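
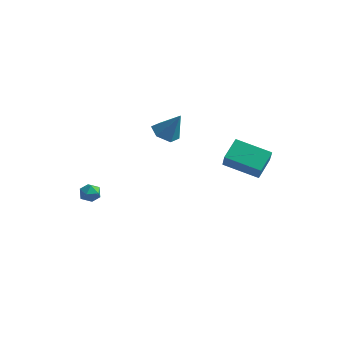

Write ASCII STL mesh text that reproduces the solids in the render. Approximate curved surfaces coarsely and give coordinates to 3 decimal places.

solid 
facet normal -0.949 -0.134 0.285
outer loop
vertex 2.625 1.546 2.886
vertex 2.659 2.793 3.585
vertex 2.238 2.126 1.872
endloop
endfacet
facet normal -0.024 -0.872 -0.489
outer loop
vertex 4.221 2.407 1.275
vertex 2.625 1.546 2.886
vertex 2.238 2.126 1.872
endloop
endfacet
facet normal -0.949 -0.135 0.286
outer loop
vertex 2.238 2.126 1.872
vertex 2.659 2.793 3.585
vertex 2.272 3.372 2.572
endloop
endfacet
facet normal -0.315 0.471 -0.824
outer loop
vertex 2.272 3.372 2.572
vertex 4.221 2.407 1.275
vertex 2.238 2.126 1.872
endloop
endfacet
facet normal 0.315 -0.471 0.824
outer loop
vertex 2.625 1.546 2.886
vertex 4.642 3.074 2.988
vertex 2.659 2.793 3.585
endloop
endfacet
facet normal -0.024 -0.872 -0.489
outer loop
vertex 4.608 1.828 2.288
vertex 2.625 1.546 2.886
vertex 4.221 2.407 1.275
endloop
endfacet
facet normal 0.315 -0.471 0.824
outer loop
vertex 4.608 1.828 2.288
vertex 4.642 3.074 2.988
vertex 2.625 1.546 2.886
endloop
endfacet
facet normal 0.024 0.872 0.489
outer loop
vertex 2.659 2.793 3.585
vertex 4.642 3.074 2.988
vertex 2.272 3.372 2.572
endloop
endfacet
facet normal -0.315 0.471 -0.824
outer loop
vertex 4.255 3.654 1.974
vertex 4.221 2.407 1.275
vertex 2.272 3.372 2.572
endloop
endfacet
facet normal 0.024 0.872 0.490
outer loop
vertex 2.272 3.372 2.572
vertex 4.642 3.074 2.988
vertex 4.255 3.654 1.974
endloop
endfacet
facet normal 0.949 0.134 -0.286
outer loop
vertex 4.255 3.654 1.974
vertex 4.608 1.828 2.288
vertex 4.221 2.407 1.275
endloop
endfacet
facet normal 0.949 0.134 -0.285
outer loop
vertex 4.642 3.074 2.988
vertex 4.608 1.828 2.288
vertex 4.255 3.654 1.974
endloop
endfacet
facet normal -0.495 -0.115 -0.861
outer loop
vertex -0.849 3.111 2.441
vertex -1.536 2.804 2.877
vertex -1.464 3.657 2.722
endloop
endfacet
facet normal 0.663 0.749 -0.005
outer loop
vertex -0.849 3.111 2.441
vertex -1.464 3.657 2.722
vertex -0.704 2.996 4.323
endloop
endfacet
facet normal -0.495 -0.115 -0.861
outer loop
vertex -1.464 3.657 2.722
vertex -1.536 2.804 2.877
vertex -2.152 3.35 3.158
endloop
endfacet
facet normal -0.127 0.894 0.429
outer loop
vertex -1.464 3.657 2.722
vertex -2.152 3.35 3.158
vertex -0.704 2.996 4.323
endloop
endfacet
facet normal -0.495 -0.115 -0.861
outer loop
vertex -2.152 3.35 3.158
vertex -1.536 2.804 2.877
vertex -2.223 2.497 3.313
endloop
endfacet
facet normal -0.586 0.192 0.787
outer loop
vertex -2.152 3.35 3.158
vertex -2.223 2.497 3.313
vertex -0.704 2.996 4.323
endloop
endfacet
facet normal -0.496 -0.114 -0.861
outer loop
vertex -2.223 2.497 3.313
vertex -1.536 2.804 2.877
vertex -1.608 1.951 3.031
endloop
endfacet
facet normal -0.257 -0.656 0.710
outer loop
vertex -2.223 2.497 3.313
vertex -1.608 1.951 3.031
vertex -0.704 2.996 4.323
endloop
endfacet
facet normal -0.495 -0.114 -0.861
outer loop
vertex -1.608 1.951 3.031
vertex -1.536 2.804 2.877
vertex -0.92 2.258 2.595
endloop
endfacet
facet normal 0.532 -0.801 0.275
outer loop
vertex -1.608 1.951 3.031
vertex -0.92 2.258 2.595
vertex -0.704 2.996 4.323
endloop
endfacet
facet normal -0.495 -0.114 -0.861
outer loop
vertex -0.92 2.258 2.595
vertex -1.536 2.804 2.877
vertex -0.849 3.111 2.441
endloop
endfacet
facet normal 0.992 -0.097 -0.082
outer loop
vertex -0.92 2.258 2.595
vertex -0.849 3.111 2.441
vertex -0.704 2.996 4.323
endloop
endfacet
facet normal -0.105 0.966 0.238
outer loop
vertex -3.656 -1.211 -0.116
vertex -3.896 -1.38 0.465
vertex -3.254 -1.292 0.391
endloop
endfacet
facet normal 0.442 0.872 -0.211
outer loop
vertex -3.656 -1.211 -0.116
vertex -3.254 -1.292 0.391
vertex -3.087 -1.519 -0.196
endloop
endfacet
facet normal 0.192 0.564 -0.803
outer loop
vertex -3.656 -1.211 -0.116
vertex -3.087 -1.519 -0.196
vertex -3.624 -1.748 -0.485
endloop
endfacet
facet normal -0.510 0.466 -0.723
outer loop
vertex -3.656 -1.211 -0.116
vertex -3.624 -1.748 -0.485
vertex -4.125 -1.662 -0.076
endloop
endfacet
facet normal -0.694 0.715 -0.079
outer loop
vertex -3.656 -1.211 -0.116
vertex -4.125 -1.662 -0.076
vertex -3.896 -1.38 0.465
endloop
endfacet
facet normal 0.902 0.421 0.094
outer loop
vertex -3.087 -1.519 -0.196
vertex -3.254 -1.292 0.391
vertex -2.975 -1.878 0.336
endloop
endfacet
facet normal 0.016 0.573 0.819
outer loop
vertex -3.254 -1.292 0.391
vertex -3.896 -1.38 0.465
vertex -3.476 -1.792 0.745
endloop
endfacet
facet normal -0.936 0.167 0.309
outer loop
vertex -3.896 -1.38 0.465
vertex -4.125 -1.662 -0.076
vertex -4.013 -2.021 0.456
endloop
endfacet
facet normal -0.639 -0.235 -0.733
outer loop
vertex -4.125 -1.662 -0.076
vertex -3.624 -1.748 -0.485
vertex -3.846 -2.248 -0.131
endloop
endfacet
facet normal 0.498 -0.079 -0.863
outer loop
vertex -3.624 -1.748 -0.485
vertex -3.087 -1.519 -0.196
vertex -3.204 -2.16 -0.205
endloop
endfacet
facet normal 0.510 -0.466 0.723
outer loop
vertex -3.444 -2.329 0.376
vertex -2.975 -1.878 0.336
vertex -3.476 -1.792 0.745
endloop
endfacet
facet normal -0.192 -0.564 0.803
outer loop
vertex -3.444 -2.329 0.376
vertex -3.476 -1.792 0.745
vertex -4.013 -2.021 0.456
endloop
endfacet
facet normal -0.442 -0.872 0.211
outer loop
vertex -3.444 -2.329 0.376
vertex -4.013 -2.021 0.456
vertex -3.846 -2.248 -0.131
endloop
endfacet
facet normal 0.105 -0.966 -0.238
outer loop
vertex -3.444 -2.329 0.376
vertex -3.846 -2.248 -0.131
vertex -3.204 -2.16 -0.205
endloop
endfacet
facet normal 0.694 -0.715 0.079
outer loop
vertex -3.444 -2.329 0.376
vertex -3.204 -2.16 -0.205
vertex -2.975 -1.878 0.336
endloop
endfacet
facet normal 0.639 0.235 0.733
outer loop
vertex -3.476 -1.792 0.745
vertex -2.975 -1.878 0.336
vertex -3.254 -1.292 0.391
endloop
endfacet
facet normal -0.498 0.079 0.863
outer loop
vertex -4.013 -2.021 0.456
vertex -3.476 -1.792 0.745
vertex -3.896 -1.38 0.465
endloop
endfacet
facet normal -0.902 -0.421 -0.094
outer loop
vertex -3.846 -2.248 -0.131
vertex -4.013 -2.021 0.456
vertex -4.125 -1.662 -0.076
endloop
endfacet
facet normal -0.016 -0.573 -0.819
outer loop
vertex -3.204 -2.16 -0.205
vertex -3.846 -2.248 -0.131
vertex -3.624 -1.748 -0.485
endloop
endfacet
facet normal 0.936 -0.167 -0.309
outer loop
vertex -2.975 -1.878 0.336
vertex -3.204 -2.16 -0.205
vertex -3.087 -1.519 -0.196
endloop
endfacet

endsolid


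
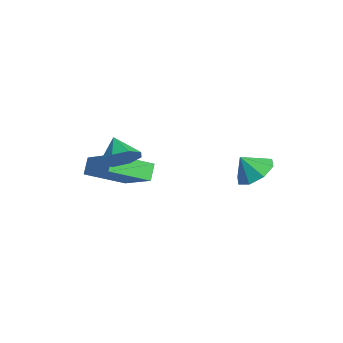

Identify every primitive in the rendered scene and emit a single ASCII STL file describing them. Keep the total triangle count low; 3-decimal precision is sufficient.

solid 
facet normal 0.255 0.540 -0.802
outer loop
vertex 1.208 1.881 -0.487
vertex 0.341 1.878 -0.764
vertex 0.846 2.422 -0.238
endloop
endfacet
facet normal 0.472 -0.088 0.877
outer loop
vertex 1.208 1.881 -0.487
vertex 0.846 2.422 -0.238
vertex 0.079 1.322 0.064
endloop
endfacet
facet normal 0.254 0.540 -0.802
outer loop
vertex 0.846 2.422 -0.238
vertex 0.341 1.878 -0.764
vertex 0.189 2.644 -0.297
endloop
endfacet
facet normal 0.002 0.263 0.965
outer loop
vertex 0.846 2.422 -0.238
vertex 0.189 2.644 -0.297
vertex 0.079 1.322 0.064
endloop
endfacet
facet normal 0.253 0.540 -0.803
outer loop
vertex 0.189 2.644 -0.297
vertex 0.341 1.878 -0.764
vertex -0.38 2.417 -0.629
endloop
endfacet
facet normal -0.562 0.261 0.785
outer loop
vertex 0.189 2.644 -0.297
vertex -0.38 2.417 -0.629
vertex 0.079 1.322 0.064
endloop
endfacet
facet normal 0.253 0.540 -0.803
outer loop
vertex -0.38 2.417 -0.629
vertex 0.341 1.878 -0.764
vertex -0.526 1.874 -1.04
endloop
endfacet
facet normal -0.892 -0.094 0.442
outer loop
vertex -0.38 2.417 -0.629
vertex -0.526 1.874 -1.04
vertex 0.079 1.322 0.064
endloop
endfacet
facet normal 0.253 0.539 -0.803
outer loop
vertex -0.526 1.874 -1.04
vertex 0.341 1.878 -0.764
vertex -0.165 1.333 -1.289
endloop
endfacet
facet normal -0.793 -0.593 0.138
outer loop
vertex -0.526 1.874 -1.04
vertex -0.165 1.333 -1.289
vertex 0.079 1.322 0.064
endloop
endfacet
facet normal 0.254 0.538 -0.804
outer loop
vertex -0.165 1.333 -1.289
vertex 0.341 1.878 -0.764
vertex 0.493 1.111 -1.23
endloop
endfacet
facet normal -0.323 -0.945 0.051
outer loop
vertex -0.165 1.333 -1.289
vertex 0.493 1.111 -1.23
vertex 0.079 1.322 0.064
endloop
endfacet
facet normal 0.254 0.538 -0.803
outer loop
vertex 0.493 1.111 -1.23
vertex 0.341 1.878 -0.764
vertex 1.061 1.338 -0.898
endloop
endfacet
facet normal 0.242 -0.942 0.231
outer loop
vertex 0.493 1.111 -1.23
vertex 1.061 1.338 -0.898
vertex 0.079 1.322 0.064
endloop
endfacet
facet normal 0.255 0.539 -0.803
outer loop
vertex 1.061 1.338 -0.898
vertex 0.341 1.878 -0.764
vertex 1.208 1.881 -0.487
endloop
endfacet
facet normal 0.571 -0.588 0.573
outer loop
vertex 1.061 1.338 -0.898
vertex 1.208 1.881 -0.487
vertex 0.079 1.322 0.064
endloop
endfacet
facet normal 0.839 -0.017 -0.544
outer loop
vertex -0.709 -3.681 0.869
vertex -1.099 -3.19 0.252
vertex -0.627 -3.021 0.975
endloop
endfacet
facet normal -0.043 -0.153 0.987
outer loop
vertex -0.709 -3.681 0.869
vertex -0.627 -3.021 0.975
vertex -2.081 -3.17 0.888
endloop
endfacet
facet normal 0.839 -0.017 -0.544
outer loop
vertex -0.627 -3.021 0.975
vertex -1.099 -3.19 0.252
vertex -0.822 -2.459 0.657
endloop
endfacet
facet normal -0.100 0.463 0.880
outer loop
vertex -0.627 -3.021 0.975
vertex -0.822 -2.459 0.657
vertex -2.081 -3.17 0.888
endloop
endfacet
facet normal 0.839 -0.017 -0.544
outer loop
vertex -0.822 -2.459 0.657
vertex -1.099 -3.19 0.252
vertex -1.179 -2.326 0.102
endloop
endfacet
facet normal -0.379 0.814 0.439
outer loop
vertex -0.822 -2.459 0.657
vertex -1.179 -2.326 0.102
vertex -2.081 -3.17 0.888
endloop
endfacet
facet normal 0.838 -0.017 -0.545
outer loop
vertex -1.179 -2.326 0.102
vertex -1.099 -3.19 0.252
vertex -1.49 -2.698 -0.365
endloop
endfacet
facet normal -0.716 0.694 -0.076
outer loop
vertex -1.179 -2.326 0.102
vertex -1.49 -2.698 -0.365
vertex -2.081 -3.17 0.888
endloop
endfacet
facet normal 0.839 -0.016 -0.544
outer loop
vertex -1.49 -2.698 -0.365
vertex -1.099 -3.19 0.252
vertex -1.571 -3.358 -0.471
endloop
endfacet
facet normal -0.914 0.171 -0.367
outer loop
vertex -1.49 -2.698 -0.365
vertex -1.571 -3.358 -0.471
vertex -2.081 -3.17 0.888
endloop
endfacet
facet normal 0.839 -0.016 -0.544
outer loop
vertex -1.571 -3.358 -0.471
vertex -1.099 -3.19 0.252
vertex -1.376 -3.92 -0.154
endloop
endfacet
facet normal -0.857 -0.444 -0.260
outer loop
vertex -1.571 -3.358 -0.471
vertex -1.376 -3.92 -0.154
vertex -2.081 -3.17 0.888
endloop
endfacet
facet normal 0.839 -0.016 -0.544
outer loop
vertex -1.376 -3.92 -0.154
vertex -1.099 -3.19 0.252
vertex -1.019 -4.053 0.401
endloop
endfacet
facet normal -0.578 -0.795 0.181
outer loop
vertex -1.376 -3.92 -0.154
vertex -1.019 -4.053 0.401
vertex -2.081 -3.17 0.888
endloop
endfacet
facet normal 0.839 -0.016 -0.543
outer loop
vertex -1.019 -4.053 0.401
vertex -1.099 -3.19 0.252
vertex -0.709 -3.681 0.869
endloop
endfacet
facet normal -0.242 -0.675 0.697
outer loop
vertex -1.019 -4.053 0.401
vertex -0.709 -3.681 0.869
vertex -2.081 -3.17 0.888
endloop
endfacet
facet normal -0.796 -0.239 -0.556
outer loop
vertex -4.03 -3.846 -2.452
vertex -4.548 -3.5 -1.859
vertex -3.914 -2.114 -3.361
endloop
endfacet
facet normal 0.601 -0.403 -0.690
outer loop
vertex -2.192 -1.6 -2.161
vertex -4.03 -3.846 -2.452
vertex -3.914 -2.114 -3.361
endloop
endfacet
facet normal -0.797 -0.238 -0.556
outer loop
vertex -3.914 -2.114 -3.361
vertex -4.548 -3.5 -1.859
vertex -4.431 -1.767 -2.768
endloop
endfacet
facet normal 0.060 0.883 -0.465
outer loop
vertex -4.431 -1.767 -2.768
vertex -2.192 -1.6 -2.161
vertex -3.914 -2.114 -3.361
endloop
endfacet
facet normal -0.059 -0.884 0.464
outer loop
vertex -4.03 -3.846 -2.452
vertex -2.826 -2.986 -0.659
vertex -4.548 -3.5 -1.859
endloop
endfacet
facet normal 0.601 -0.403 -0.690
outer loop
vertex -2.309 -3.333 -1.252
vertex -4.03 -3.846 -2.452
vertex -2.192 -1.6 -2.161
endloop
endfacet
facet normal -0.060 -0.884 0.464
outer loop
vertex -2.309 -3.333 -1.252
vertex -2.826 -2.986 -0.659
vertex -4.03 -3.846 -2.452
endloop
endfacet
facet normal -0.601 0.403 0.690
outer loop
vertex -4.548 -3.5 -1.859
vertex -2.826 -2.986 -0.659
vertex -4.431 -1.767 -2.768
endloop
endfacet
facet normal 0.060 0.884 -0.464
outer loop
vertex -2.71 -1.254 -1.568
vertex -2.192 -1.6 -2.161
vertex -4.431 -1.767 -2.768
endloop
endfacet
facet normal -0.601 0.403 0.690
outer loop
vertex -4.431 -1.767 -2.768
vertex -2.826 -2.986 -0.659
vertex -2.71 -1.254 -1.568
endloop
endfacet
facet normal 0.796 0.238 0.556
outer loop
vertex -2.71 -1.254 -1.568
vertex -2.309 -3.333 -1.252
vertex -2.192 -1.6 -2.161
endloop
endfacet
facet normal 0.797 0.238 0.555
outer loop
vertex -2.826 -2.986 -0.659
vertex -2.309 -3.333 -1.252
vertex -2.71 -1.254 -1.568
endloop
endfacet

endsolid


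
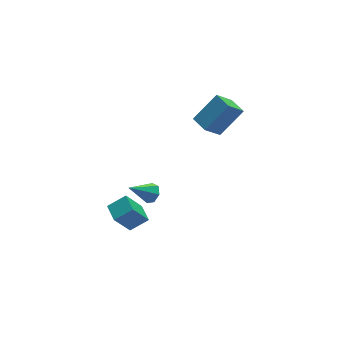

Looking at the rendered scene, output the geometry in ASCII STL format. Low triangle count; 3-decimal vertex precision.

solid 
facet normal 0.765 -0.061 -0.642
outer loop
vertex -1.258 0.344 -2.423
vertex -1.629 0.373 -2.868
vertex -1.361 0.807 -2.59
endloop
endfacet
facet normal 0.330 0.384 0.862
outer loop
vertex -1.258 0.344 -2.423
vertex -1.361 0.807 -2.59
vertex -2.791 0.467 -1.892
endloop
endfacet
facet normal 0.765 -0.062 -0.641
outer loop
vertex -1.361 0.807 -2.59
vertex -1.629 0.373 -2.868
vertex -1.666 0.944 -2.967
endloop
endfacet
facet normal -0.040 0.928 0.370
outer loop
vertex -1.361 0.807 -2.59
vertex -1.666 0.944 -2.967
vertex -2.791 0.467 -1.892
endloop
endfacet
facet normal 0.764 -0.062 -0.643
outer loop
vertex -1.666 0.944 -2.967
vertex -1.629 0.373 -2.868
vertex -1.943 0.651 -3.268
endloop
endfacet
facet normal -0.567 0.787 -0.244
outer loop
vertex -1.666 0.944 -2.967
vertex -1.943 0.651 -3.268
vertex -2.791 0.467 -1.892
endloop
endfacet
facet normal 0.764 -0.061 -0.642
outer loop
vertex -1.943 0.651 -3.268
vertex -1.629 0.373 -2.868
vertex -1.983 0.149 -3.268
endloop
endfacet
facet normal -0.853 0.068 -0.517
outer loop
vertex -1.943 0.651 -3.268
vertex -1.983 0.149 -3.268
vertex -2.791 0.467 -1.892
endloop
endfacet
facet normal 0.764 -0.062 -0.642
outer loop
vertex -1.983 0.149 -3.268
vertex -1.629 0.373 -2.868
vertex -1.757 -0.184 -2.967
endloop
endfacet
facet normal -0.686 -0.686 -0.244
outer loop
vertex -1.983 0.149 -3.268
vertex -1.757 -0.184 -2.967
vertex -2.791 0.467 -1.892
endloop
endfacet
facet normal 0.765 -0.062 -0.641
outer loop
vertex -1.757 -0.184 -2.967
vertex -1.629 0.373 -2.868
vertex -1.434 -0.097 -2.59
endloop
endfacet
facet normal -0.187 -0.910 0.371
outer loop
vertex -1.757 -0.184 -2.967
vertex -1.434 -0.097 -2.59
vertex -2.791 0.467 -1.892
endloop
endfacet
facet normal 0.765 -0.062 -0.642
outer loop
vertex -1.434 -0.097 -2.59
vertex -1.629 0.373 -2.868
vertex -1.258 0.344 -2.423
endloop
endfacet
facet normal 0.264 -0.432 0.862
outer loop
vertex -1.434 -0.097 -2.59
vertex -1.258 0.344 -2.423
vertex -2.791 0.467 -1.892
endloop
endfacet
facet normal -0.661 -0.141 0.737
outer loop
vertex 2.285 -0.047 2.791
vertex 2.15 0.912 2.853
vertex 0.971 -0.152 1.594
endloop
endfacet
facet normal 0.138 -0.988 -0.065
outer loop
vertex 1.91 0.048 0.547
vertex 2.285 -0.047 2.791
vertex 0.971 -0.152 1.594
endloop
endfacet
facet normal -0.661 -0.140 0.737
outer loop
vertex 0.971 -0.152 1.594
vertex 2.15 0.912 2.853
vertex 0.837 0.807 1.656
endloop
endfacet
facet normal -0.737 -0.060 -0.673
outer loop
vertex 0.837 0.807 1.656
vertex 1.91 0.048 0.547
vertex 0.971 -0.152 1.594
endloop
endfacet
facet normal 0.737 0.060 0.673
outer loop
vertex 2.285 -0.047 2.791
vertex 3.089 1.112 1.806
vertex 2.15 0.912 2.853
endloop
endfacet
facet normal 0.138 -0.988 -0.065
outer loop
vertex 3.223 0.153 1.744
vertex 2.285 -0.047 2.791
vertex 1.91 0.048 0.547
endloop
endfacet
facet normal 0.738 0.060 0.672
outer loop
vertex 3.223 0.153 1.744
vertex 3.089 1.112 1.806
vertex 2.285 -0.047 2.791
endloop
endfacet
facet normal -0.138 0.988 0.065
outer loop
vertex 2.15 0.912 2.853
vertex 3.089 1.112 1.806
vertex 0.837 0.807 1.656
endloop
endfacet
facet normal -0.738 -0.060 -0.672
outer loop
vertex 1.775 1.007 0.609
vertex 1.91 0.048 0.547
vertex 0.837 0.807 1.656
endloop
endfacet
facet normal -0.138 0.988 0.065
outer loop
vertex 0.837 0.807 1.656
vertex 3.089 1.112 1.806
vertex 1.775 1.007 0.609
endloop
endfacet
facet normal 0.661 0.141 -0.737
outer loop
vertex 1.775 1.007 0.609
vertex 3.223 0.153 1.744
vertex 1.91 0.048 0.547
endloop
endfacet
facet normal 0.661 0.140 -0.738
outer loop
vertex 3.089 1.112 1.806
vertex 3.223 0.153 1.744
vertex 1.775 1.007 0.609
endloop
endfacet
facet normal -0.849 0.143 -0.509
outer loop
vertex -4.717 -2.001 -0.971
vertex -4.617 -1.062 -0.873
vertex -3.883 -1.946 -2.347
endloop
endfacet
facet normal -0.105 -0.989 -0.103
outer loop
vertex -2.983 -2.098 -1.807
vertex -4.717 -2.001 -0.971
vertex -3.883 -1.946 -2.347
endloop
endfacet
facet normal -0.848 0.145 -0.509
outer loop
vertex -3.883 -1.946 -2.347
vertex -4.617 -1.062 -0.873
vertex -3.782 -1.006 -2.248
endloop
endfacet
facet normal 0.518 0.034 -0.854
outer loop
vertex -3.782 -1.006 -2.248
vertex -2.983 -2.098 -1.807
vertex -3.883 -1.946 -2.347
endloop
endfacet
facet normal -0.518 -0.034 0.854
outer loop
vertex -4.717 -2.001 -0.971
vertex -3.717 -1.214 -0.333
vertex -4.617 -1.062 -0.873
endloop
endfacet
facet normal -0.106 -0.989 -0.104
outer loop
vertex -3.818 -2.154 -0.432
vertex -4.717 -2.001 -0.971
vertex -2.983 -2.098 -1.807
endloop
endfacet
facet normal -0.518 -0.034 0.855
outer loop
vertex -3.818 -2.154 -0.432
vertex -3.717 -1.214 -0.333
vertex -4.717 -2.001 -0.971
endloop
endfacet
facet normal 0.105 0.989 0.104
outer loop
vertex -4.617 -1.062 -0.873
vertex -3.717 -1.214 -0.333
vertex -3.782 -1.006 -2.248
endloop
endfacet
facet normal 0.518 0.034 -0.855
outer loop
vertex -2.883 -1.159 -1.709
vertex -2.983 -2.098 -1.807
vertex -3.782 -1.006 -2.248
endloop
endfacet
facet normal 0.106 0.989 0.104
outer loop
vertex -3.782 -1.006 -2.248
vertex -3.717 -1.214 -0.333
vertex -2.883 -1.159 -1.709
endloop
endfacet
facet normal 0.848 -0.144 0.509
outer loop
vertex -2.883 -1.159 -1.709
vertex -3.818 -2.154 -0.432
vertex -2.983 -2.098 -1.807
endloop
endfacet
facet normal 0.849 -0.145 0.509
outer loop
vertex -3.717 -1.214 -0.333
vertex -3.818 -2.154 -0.432
vertex -2.883 -1.159 -1.709
endloop
endfacet

endsolid


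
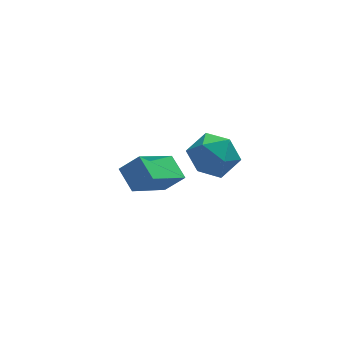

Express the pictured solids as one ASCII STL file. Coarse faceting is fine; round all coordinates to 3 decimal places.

solid 
facet normal 0.445 0.750 -0.489
outer loop
vertex -1.779 -3.507 3.094
vertex -2.321 -2.915 3.509
vertex -1.529 -3.141 3.882
endloop
endfacet
facet normal 0.900 0.210 -0.383
outer loop
vertex -1.779 -3.507 3.094
vertex -1.529 -3.141 3.882
vertex -1.389 -4.021 3.728
endloop
endfacet
facet normal 0.624 -0.374 -0.687
outer loop
vertex -1.779 -3.507 3.094
vertex -1.389 -4.021 3.728
vertex -2.094 -4.338 3.26
endloop
endfacet
facet normal -0.002 -0.195 -0.981
outer loop
vertex -1.779 -3.507 3.094
vertex -2.094 -4.338 3.26
vertex -2.67 -3.655 3.125
endloop
endfacet
facet normal -0.113 0.499 -0.859
outer loop
vertex -1.779 -3.507 3.094
vertex -2.67 -3.655 3.125
vertex -2.321 -2.915 3.509
endloop
endfacet
facet normal 0.943 0.094 0.320
outer loop
vertex -1.389 -4.021 3.728
vertex -1.529 -3.141 3.882
vertex -1.69 -3.745 4.535
endloop
endfacet
facet normal 0.207 0.967 0.147
outer loop
vertex -1.529 -3.141 3.882
vertex -2.321 -2.915 3.509
vertex -2.266 -3.062 4.4
endloop
endfacet
facet normal -0.694 0.561 -0.451
outer loop
vertex -2.321 -2.915 3.509
vertex -2.67 -3.655 3.125
vertex -2.971 -3.379 3.932
endloop
endfacet
facet normal -0.515 -0.562 -0.647
outer loop
vertex -2.67 -3.655 3.125
vertex -2.094 -4.338 3.26
vertex -2.831 -4.259 3.778
endloop
endfacet
facet normal 0.496 -0.851 -0.171
outer loop
vertex -2.094 -4.338 3.26
vertex -1.389 -4.021 3.728
vertex -2.039 -4.485 4.151
endloop
endfacet
facet normal 0.002 0.195 0.981
outer loop
vertex -2.581 -3.893 4.566
vertex -1.69 -3.745 4.535
vertex -2.266 -3.062 4.4
endloop
endfacet
facet normal -0.624 0.374 0.687
outer loop
vertex -2.581 -3.893 4.566
vertex -2.266 -3.062 4.4
vertex -2.971 -3.379 3.932
endloop
endfacet
facet normal -0.900 -0.210 0.383
outer loop
vertex -2.581 -3.893 4.566
vertex -2.971 -3.379 3.932
vertex -2.831 -4.259 3.778
endloop
endfacet
facet normal -0.445 -0.750 0.489
outer loop
vertex -2.581 -3.893 4.566
vertex -2.831 -4.259 3.778
vertex -2.039 -4.485 4.151
endloop
endfacet
facet normal 0.113 -0.499 0.859
outer loop
vertex -2.581 -3.893 4.566
vertex -2.039 -4.485 4.151
vertex -1.69 -3.745 4.535
endloop
endfacet
facet normal 0.515 0.562 0.647
outer loop
vertex -2.266 -3.062 4.4
vertex -1.69 -3.745 4.535
vertex -1.529 -3.141 3.882
endloop
endfacet
facet normal -0.496 0.851 0.171
outer loop
vertex -2.971 -3.379 3.932
vertex -2.266 -3.062 4.4
vertex -2.321 -2.915 3.509
endloop
endfacet
facet normal -0.943 -0.094 -0.320
outer loop
vertex -2.831 -4.259 3.778
vertex -2.971 -3.379 3.932
vertex -2.67 -3.655 3.125
endloop
endfacet
facet normal -0.207 -0.967 -0.147
outer loop
vertex -2.039 -4.485 4.151
vertex -2.831 -4.259 3.778
vertex -2.094 -4.338 3.26
endloop
endfacet
facet normal 0.694 -0.561 0.451
outer loop
vertex -1.69 -3.745 4.535
vertex -2.039 -4.485 4.151
vertex -1.389 -4.021 3.728
endloop
endfacet
facet normal -0.695 0.179 -0.697
outer loop
vertex -4.492 -0.328 0.767
vertex -3.183 0.666 -0.283
vertex -4.23 -1.178 0.288
endloop
endfacet
facet normal -0.671 -0.510 0.538
outer loop
vertex -3.577 -1.346 0.943
vertex -4.492 -0.328 0.767
vertex -4.23 -1.178 0.288
endloop
endfacet
facet normal -0.695 0.179 -0.697
outer loop
vertex -4.23 -1.178 0.288
vertex -3.183 0.666 -0.283
vertex -2.921 -0.184 -0.762
endloop
endfacet
facet normal 0.259 -0.842 -0.474
outer loop
vertex -2.921 -0.184 -0.762
vertex -3.577 -1.346 0.943
vertex -4.23 -1.178 0.288
endloop
endfacet
facet normal -0.259 0.842 0.474
outer loop
vertex -4.492 -0.328 0.767
vertex -2.53 0.498 0.372
vertex -3.183 0.666 -0.283
endloop
endfacet
facet normal -0.671 -0.510 0.538
outer loop
vertex -3.839 -0.496 1.422
vertex -4.492 -0.328 0.767
vertex -3.577 -1.346 0.943
endloop
endfacet
facet normal -0.259 0.842 0.474
outer loop
vertex -3.839 -0.496 1.422
vertex -2.53 0.498 0.372
vertex -4.492 -0.328 0.767
endloop
endfacet
facet normal 0.671 0.510 -0.538
outer loop
vertex -3.183 0.666 -0.283
vertex -2.53 0.498 0.372
vertex -2.921 -0.184 -0.762
endloop
endfacet
facet normal 0.259 -0.842 -0.474
outer loop
vertex -2.268 -0.352 -0.107
vertex -3.577 -1.346 0.943
vertex -2.921 -0.184 -0.762
endloop
endfacet
facet normal 0.671 0.510 -0.538
outer loop
vertex -2.921 -0.184 -0.762
vertex -2.53 0.498 0.372
vertex -2.268 -0.352 -0.107
endloop
endfacet
facet normal 0.695 -0.179 0.697
outer loop
vertex -2.268 -0.352 -0.107
vertex -3.839 -0.496 1.422
vertex -3.577 -1.346 0.943
endloop
endfacet
facet normal 0.695 -0.179 0.697
outer loop
vertex -2.53 0.498 0.372
vertex -3.839 -0.496 1.422
vertex -2.268 -0.352 -0.107
endloop
endfacet

endsolid


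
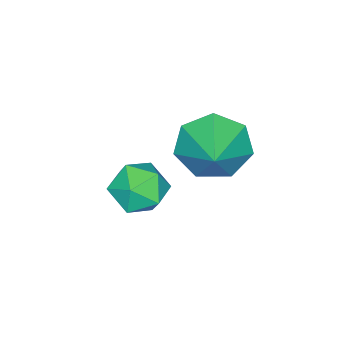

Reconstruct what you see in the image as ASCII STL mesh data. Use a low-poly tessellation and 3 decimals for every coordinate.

solid 
facet normal -0.749 -0.483 -0.452
outer loop
vertex -1.69 2.958 0.62
vertex -2.312 3.107 1.491
vertex -2.2 3.744 0.625
endloop
endfacet
facet normal 0.724 0.473 -0.502
outer loop
vertex -1.69 2.958 0.62
vertex -2.2 3.744 0.625
vertex -1.188 3.833 2.169
endloop
endfacet
facet normal -0.749 -0.484 -0.453
outer loop
vertex -2.2 3.744 0.625
vertex -2.312 3.107 1.491
vertex -2.795 4.05 1.282
endloop
endfacet
facet normal 0.247 0.945 -0.216
outer loop
vertex -2.2 3.744 0.625
vertex -2.795 4.05 1.282
vertex -1.188 3.833 2.169
endloop
endfacet
facet normal -0.749 -0.484 -0.453
outer loop
vertex -2.795 4.05 1.282
vertex -2.312 3.107 1.491
vertex -3.026 3.646 2.096
endloop
endfacet
facet normal -0.108 0.902 0.417
outer loop
vertex -2.795 4.05 1.282
vertex -3.026 3.646 2.096
vertex -1.188 3.833 2.169
endloop
endfacet
facet normal -0.749 -0.484 -0.453
outer loop
vertex -3.026 3.646 2.096
vertex -2.312 3.107 1.491
vertex -2.719 2.836 2.454
endloop
endfacet
facet normal -0.075 0.379 0.922
outer loop
vertex -3.026 3.646 2.096
vertex -2.719 2.836 2.454
vertex -1.188 3.833 2.169
endloop
endfacet
facet normal -0.749 -0.484 -0.453
outer loop
vertex -2.719 2.836 2.454
vertex -2.312 3.107 1.491
vertex -2.105 2.23 2.086
endloop
endfacet
facet normal 0.322 -0.232 0.918
outer loop
vertex -2.719 2.836 2.454
vertex -2.105 2.23 2.086
vertex -1.188 3.833 2.169
endloop
endfacet
facet normal -0.748 -0.484 -0.453
outer loop
vertex -2.105 2.23 2.086
vertex -2.312 3.107 1.491
vertex -1.647 2.285 1.271
endloop
endfacet
facet normal 0.783 -0.469 0.408
outer loop
vertex -2.105 2.23 2.086
vertex -1.647 2.285 1.271
vertex -1.188 3.833 2.169
endloop
endfacet
facet normal -0.749 -0.485 -0.452
outer loop
vertex -1.647 2.285 1.271
vertex -2.312 3.107 1.491
vertex -1.69 2.958 0.62
endloop
endfacet
facet normal 0.962 -0.155 -0.224
outer loop
vertex -1.647 2.285 1.271
vertex -1.69 2.958 0.62
vertex -1.188 3.833 2.169
endloop
endfacet
facet normal -0.240 0.927 0.289
outer loop
vertex -2.587 1.596 -1.35
vertex -2.169 1.444 -0.514
vertex -1.67 1.798 -1.235
endloop
endfacet
facet normal -0.145 0.897 -0.417
outer loop
vertex -2.587 1.596 -1.35
vertex -1.67 1.798 -1.235
vertex -1.966 1.38 -2.031
endloop
endfacet
facet normal -0.603 0.415 -0.681
outer loop
vertex -2.587 1.596 -1.35
vertex -1.966 1.38 -2.031
vertex -2.649 0.766 -1.801
endloop
endfacet
facet normal -0.979 0.148 -0.138
outer loop
vertex -2.587 1.596 -1.35
vertex -2.649 0.766 -1.801
vertex -2.775 0.806 -0.864
endloop
endfacet
facet normal -0.756 0.464 0.462
outer loop
vertex -2.587 1.596 -1.35
vertex -2.775 0.806 -0.864
vertex -2.169 1.444 -0.514
endloop
endfacet
facet normal 0.517 0.664 -0.541
outer loop
vertex -1.966 1.38 -2.031
vertex -1.67 1.798 -1.235
vertex -1.165 1.094 -1.616
endloop
endfacet
facet normal 0.364 0.711 0.601
outer loop
vertex -1.67 1.798 -1.235
vertex -2.169 1.444 -0.514
vertex -1.291 1.134 -0.679
endloop
endfacet
facet normal -0.470 -0.037 0.882
outer loop
vertex -2.169 1.444 -0.514
vertex -2.775 0.806 -0.864
vertex -1.974 0.52 -0.449
endloop
endfacet
facet normal -0.831 -0.549 -0.088
outer loop
vertex -2.775 0.806 -0.864
vertex -2.649 0.766 -1.801
vertex -2.27 0.102 -1.245
endloop
endfacet
facet normal -0.223 -0.115 -0.968
outer loop
vertex -2.649 0.766 -1.801
vertex -1.966 1.38 -2.031
vertex -1.771 0.456 -1.966
endloop
endfacet
facet normal 0.979 -0.148 0.138
outer loop
vertex -1.353 0.304 -1.13
vertex -1.165 1.094 -1.616
vertex -1.291 1.134 -0.679
endloop
endfacet
facet normal 0.603 -0.415 0.681
outer loop
vertex -1.353 0.304 -1.13
vertex -1.291 1.134 -0.679
vertex -1.974 0.52 -0.449
endloop
endfacet
facet normal 0.145 -0.897 0.417
outer loop
vertex -1.353 0.304 -1.13
vertex -1.974 0.52 -0.449
vertex -2.27 0.102 -1.245
endloop
endfacet
facet normal 0.240 -0.927 -0.289
outer loop
vertex -1.353 0.304 -1.13
vertex -2.27 0.102 -1.245
vertex -1.771 0.456 -1.966
endloop
endfacet
facet normal 0.756 -0.464 -0.462
outer loop
vertex -1.353 0.304 -1.13
vertex -1.771 0.456 -1.966
vertex -1.165 1.094 -1.616
endloop
endfacet
facet normal 0.831 0.549 0.088
outer loop
vertex -1.291 1.134 -0.679
vertex -1.165 1.094 -1.616
vertex -1.67 1.798 -1.235
endloop
endfacet
facet normal 0.223 0.115 0.968
outer loop
vertex -1.974 0.52 -0.449
vertex -1.291 1.134 -0.679
vertex -2.169 1.444 -0.514
endloop
endfacet
facet normal -0.517 -0.664 0.541
outer loop
vertex -2.27 0.102 -1.245
vertex -1.974 0.52 -0.449
vertex -2.775 0.806 -0.864
endloop
endfacet
facet normal -0.364 -0.711 -0.601
outer loop
vertex -1.771 0.456 -1.966
vertex -2.27 0.102 -1.245
vertex -2.649 0.766 -1.801
endloop
endfacet
facet normal 0.470 0.037 -0.882
outer loop
vertex -1.165 1.094 -1.616
vertex -1.771 0.456 -1.966
vertex -1.966 1.38 -2.031
endloop
endfacet

endsolid


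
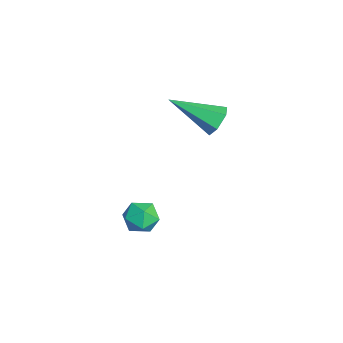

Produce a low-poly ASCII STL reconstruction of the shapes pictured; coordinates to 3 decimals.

solid 
facet normal 0.208 0.873 -0.440
outer loop
vertex 2.348 -2.453 -1.868
vertex 1.784 -2.164 -1.561
vertex 2.409 -2.149 -1.236
endloop
endfacet
facet normal 0.804 0.501 -0.319
outer loop
vertex 2.348 -2.453 -1.868
vertex 2.409 -2.149 -1.236
vertex 2.737 -2.758 -1.366
endloop
endfacet
facet normal 0.745 -0.126 -0.654
outer loop
vertex 2.348 -2.453 -1.868
vertex 2.737 -2.758 -1.366
vertex 2.315 -3.15 -1.771
endloop
endfacet
facet normal 0.113 -0.142 -0.983
outer loop
vertex 2.348 -2.453 -1.868
vertex 2.315 -3.15 -1.771
vertex 1.726 -2.783 -1.892
endloop
endfacet
facet normal -0.220 0.476 -0.852
outer loop
vertex 2.348 -2.453 -1.868
vertex 1.726 -2.783 -1.892
vertex 1.784 -2.164 -1.561
endloop
endfacet
facet normal 0.846 0.374 0.381
outer loop
vertex 2.737 -2.758 -1.366
vertex 2.409 -2.149 -1.236
vertex 2.414 -2.657 -0.748
endloop
endfacet
facet normal -0.119 0.976 0.185
outer loop
vertex 2.409 -2.149 -1.236
vertex 1.784 -2.164 -1.561
vertex 1.825 -2.29 -0.869
endloop
endfacet
facet normal -0.813 0.332 -0.479
outer loop
vertex 1.784 -2.164 -1.561
vertex 1.726 -2.783 -1.892
vertex 1.403 -2.682 -1.274
endloop
endfacet
facet normal -0.274 -0.668 -0.692
outer loop
vertex 1.726 -2.783 -1.892
vertex 2.315 -3.15 -1.771
vertex 1.731 -3.291 -1.404
endloop
endfacet
facet normal 0.750 -0.641 -0.161
outer loop
vertex 2.315 -3.15 -1.771
vertex 2.737 -2.758 -1.366
vertex 2.356 -3.276 -1.079
endloop
endfacet
facet normal -0.113 0.142 0.983
outer loop
vertex 1.792 -2.987 -0.772
vertex 2.414 -2.657 -0.748
vertex 1.825 -2.29 -0.869
endloop
endfacet
facet normal -0.745 0.126 0.654
outer loop
vertex 1.792 -2.987 -0.772
vertex 1.825 -2.29 -0.869
vertex 1.403 -2.682 -1.274
endloop
endfacet
facet normal -0.804 -0.501 0.319
outer loop
vertex 1.792 -2.987 -0.772
vertex 1.403 -2.682 -1.274
vertex 1.731 -3.291 -1.404
endloop
endfacet
facet normal -0.208 -0.873 0.440
outer loop
vertex 1.792 -2.987 -0.772
vertex 1.731 -3.291 -1.404
vertex 2.356 -3.276 -1.079
endloop
endfacet
facet normal 0.220 -0.476 0.852
outer loop
vertex 1.792 -2.987 -0.772
vertex 2.356 -3.276 -1.079
vertex 2.414 -2.657 -0.748
endloop
endfacet
facet normal 0.274 0.668 0.692
outer loop
vertex 1.825 -2.29 -0.869
vertex 2.414 -2.657 -0.748
vertex 2.409 -2.149 -1.236
endloop
endfacet
facet normal -0.750 0.641 0.161
outer loop
vertex 1.403 -2.682 -1.274
vertex 1.825 -2.29 -0.869
vertex 1.784 -2.164 -1.561
endloop
endfacet
facet normal -0.846 -0.374 -0.381
outer loop
vertex 1.731 -3.291 -1.404
vertex 1.403 -2.682 -1.274
vertex 1.726 -2.783 -1.892
endloop
endfacet
facet normal 0.119 -0.976 -0.185
outer loop
vertex 2.356 -3.276 -1.079
vertex 1.731 -3.291 -1.404
vertex 2.315 -3.15 -1.771
endloop
endfacet
facet normal 0.813 -0.332 0.479
outer loop
vertex 2.414 -2.657 -0.748
vertex 2.356 -3.276 -1.079
vertex 2.737 -2.758 -1.366
endloop
endfacet
facet normal 0.258 0.837 -0.482
outer loop
vertex 1.698 0.153 3.211
vertex 1.391 -0.047 2.699
vertex 1.09 0.296 3.134
endloop
endfacet
facet normal -0.065 0.243 0.968
outer loop
vertex 1.698 0.153 3.211
vertex 1.09 0.296 3.134
vertex 0.909 -1.613 3.601
endloop
endfacet
facet normal 0.258 0.837 -0.482
outer loop
vertex 1.09 0.296 3.134
vertex 1.391 -0.047 2.699
vertex 0.782 0.096 2.622
endloop
endfacet
facet normal -0.872 0.193 0.449
outer loop
vertex 1.09 0.296 3.134
vertex 0.782 0.096 2.622
vertex 0.909 -1.613 3.601
endloop
endfacet
facet normal 0.258 0.837 -0.482
outer loop
vertex 0.782 0.096 2.622
vertex 1.391 -0.047 2.699
vertex 1.083 -0.247 2.187
endloop
endfacet
facet normal -0.879 -0.285 -0.383
outer loop
vertex 0.782 0.096 2.622
vertex 1.083 -0.247 2.187
vertex 0.909 -1.613 3.601
endloop
endfacet
facet normal 0.258 0.837 -0.482
outer loop
vertex 1.083 -0.247 2.187
vertex 1.391 -0.047 2.699
vertex 1.692 -0.39 2.265
endloop
endfacet
facet normal -0.078 -0.712 -0.698
outer loop
vertex 1.083 -0.247 2.187
vertex 1.692 -0.39 2.265
vertex 0.909 -1.613 3.601
endloop
endfacet
facet normal 0.258 0.837 -0.482
outer loop
vertex 1.692 -0.39 2.265
vertex 1.391 -0.047 2.699
vertex 2.0 -0.19 2.777
endloop
endfacet
facet normal 0.728 -0.662 -0.179
outer loop
vertex 1.692 -0.39 2.265
vertex 2.0 -0.19 2.777
vertex 0.909 -1.613 3.601
endloop
endfacet
facet normal 0.258 0.837 -0.482
outer loop
vertex 2.0 -0.19 2.777
vertex 1.391 -0.047 2.699
vertex 1.698 0.153 3.211
endloop
endfacet
facet normal 0.733 -0.183 0.655
outer loop
vertex 2.0 -0.19 2.777
vertex 1.698 0.153 3.211
vertex 0.909 -1.613 3.601
endloop
endfacet

endsolid


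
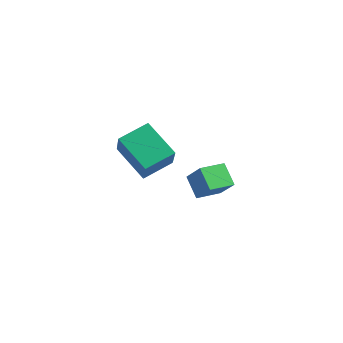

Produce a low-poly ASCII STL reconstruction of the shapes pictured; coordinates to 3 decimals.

solid 
facet normal -0.506 0.402 -0.763
outer loop
vertex -1.421 3.371 -1.132
vertex -1.145 4.515 -0.712
vertex -0.078 3.373 -2.021
endloop
endfacet
facet normal -0.221 -0.915 -0.336
outer loop
vertex 0.685 2.765 -0.868
vertex -1.421 3.371 -1.132
vertex -0.078 3.373 -2.021
endloop
endfacet
facet normal -0.505 0.403 -0.763
outer loop
vertex -0.078 3.373 -2.021
vertex -1.145 4.515 -0.712
vertex 0.198 4.517 -1.6
endloop
endfacet
facet normal 0.834 0.002 -0.551
outer loop
vertex 0.198 4.517 -1.6
vertex 0.685 2.765 -0.868
vertex -0.078 3.373 -2.021
endloop
endfacet
facet normal -0.834 -0.001 0.551
outer loop
vertex -1.421 3.371 -1.132
vertex -0.382 3.907 0.441
vertex -1.145 4.515 -0.712
endloop
endfacet
facet normal -0.221 -0.915 -0.337
outer loop
vertex -0.658 2.763 0.02
vertex -1.421 3.371 -1.132
vertex 0.685 2.765 -0.868
endloop
endfacet
facet normal -0.834 -0.002 0.552
outer loop
vertex -0.658 2.763 0.02
vertex -0.382 3.907 0.441
vertex -1.421 3.371 -1.132
endloop
endfacet
facet normal 0.221 0.915 0.336
outer loop
vertex -1.145 4.515 -0.712
vertex -0.382 3.907 0.441
vertex 0.198 4.517 -1.6
endloop
endfacet
facet normal 0.834 0.001 -0.552
outer loop
vertex 0.961 3.909 -0.448
vertex 0.685 2.765 -0.868
vertex 0.198 4.517 -1.6
endloop
endfacet
facet normal 0.221 0.915 0.336
outer loop
vertex 0.198 4.517 -1.6
vertex -0.382 3.907 0.441
vertex 0.961 3.909 -0.448
endloop
endfacet
facet normal 0.505 -0.402 0.763
outer loop
vertex 0.961 3.909 -0.448
vertex -0.658 2.763 0.02
vertex 0.685 2.765 -0.868
endloop
endfacet
facet normal 0.506 -0.403 0.763
outer loop
vertex -0.382 3.907 0.441
vertex -0.658 2.763 0.02
vertex 0.961 3.909 -0.448
endloop
endfacet
facet normal -0.657 0.069 -0.751
outer loop
vertex 2.677 2.771 -0.278
vertex 2.88 3.694 -0.371
vertex 3.357 2.56 -0.892
endloop
endfacet
facet normal -0.214 -0.972 0.097
outer loop
vertex 4.06 2.486 -0.089
vertex 2.677 2.771 -0.278
vertex 3.357 2.56 -0.892
endloop
endfacet
facet normal -0.657 0.069 -0.751
outer loop
vertex 3.357 2.56 -0.892
vertex 2.88 3.694 -0.371
vertex 3.56 3.483 -0.985
endloop
endfacet
facet normal 0.723 -0.225 -0.653
outer loop
vertex 3.56 3.483 -0.985
vertex 4.06 2.486 -0.089
vertex 3.357 2.56 -0.892
endloop
endfacet
facet normal -0.723 0.225 0.653
outer loop
vertex 2.677 2.771 -0.278
vertex 3.583 3.62 0.432
vertex 2.88 3.694 -0.371
endloop
endfacet
facet normal -0.214 -0.972 0.097
outer loop
vertex 3.38 2.697 0.525
vertex 2.677 2.771 -0.278
vertex 4.06 2.486 -0.089
endloop
endfacet
facet normal -0.723 0.225 0.653
outer loop
vertex 3.38 2.697 0.525
vertex 3.583 3.62 0.432
vertex 2.677 2.771 -0.278
endloop
endfacet
facet normal 0.214 0.972 -0.097
outer loop
vertex 2.88 3.694 -0.371
vertex 3.583 3.62 0.432
vertex 3.56 3.483 -0.985
endloop
endfacet
facet normal 0.723 -0.225 -0.653
outer loop
vertex 4.263 3.409 -0.182
vertex 4.06 2.486 -0.089
vertex 3.56 3.483 -0.985
endloop
endfacet
facet normal 0.214 0.972 -0.097
outer loop
vertex 3.56 3.483 -0.985
vertex 3.583 3.62 0.432
vertex 4.263 3.409 -0.182
endloop
endfacet
facet normal 0.657 -0.069 0.751
outer loop
vertex 4.263 3.409 -0.182
vertex 3.38 2.697 0.525
vertex 4.06 2.486 -0.089
endloop
endfacet
facet normal 0.657 -0.069 0.751
outer loop
vertex 3.583 3.62 0.432
vertex 3.38 2.697 0.525
vertex 4.263 3.409 -0.182
endloop
endfacet

endsolid


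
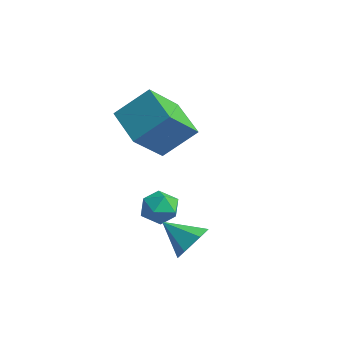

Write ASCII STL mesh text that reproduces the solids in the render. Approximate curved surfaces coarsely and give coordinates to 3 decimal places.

solid 
facet normal 0.024 0.552 0.833
outer loop
vertex 1.315 3.123 -2.142
vertex 0.632 2.753 -1.877
vertex 1.367 2.44 -1.691
endloop
endfacet
facet normal 0.683 0.438 0.585
outer loop
vertex 1.315 3.123 -2.142
vertex 1.367 2.44 -1.691
vertex 1.858 2.541 -2.34
endloop
endfacet
facet normal 0.715 0.694 -0.080
outer loop
vertex 1.315 3.123 -2.142
vertex 1.858 2.541 -2.34
vertex 1.427 2.917 -2.928
endloop
endfacet
facet normal 0.076 0.967 -0.243
outer loop
vertex 1.315 3.123 -2.142
vertex 1.427 2.917 -2.928
vertex 0.669 3.048 -2.642
endloop
endfacet
facet normal -0.351 0.879 0.322
outer loop
vertex 1.315 3.123 -2.142
vertex 0.669 3.048 -2.642
vertex 0.632 2.753 -1.877
endloop
endfacet
facet normal 0.788 -0.267 0.555
outer loop
vertex 1.858 2.541 -2.34
vertex 1.367 2.44 -1.691
vertex 1.511 1.812 -2.198
endloop
endfacet
facet normal -0.277 -0.083 0.957
outer loop
vertex 1.367 2.44 -1.691
vertex 0.632 2.753 -1.877
vertex 0.753 1.943 -1.912
endloop
endfacet
facet normal -0.885 0.447 0.129
outer loop
vertex 0.632 2.753 -1.877
vertex 0.669 3.048 -2.642
vertex 0.322 2.319 -2.5
endloop
endfacet
facet normal -0.194 0.589 -0.785
outer loop
vertex 0.669 3.048 -2.642
vertex 1.427 2.917 -2.928
vertex 0.813 2.42 -3.149
endloop
endfacet
facet normal 0.840 0.148 -0.521
outer loop
vertex 1.427 2.917 -2.928
vertex 1.858 2.541 -2.34
vertex 1.548 2.107 -2.963
endloop
endfacet
facet normal -0.076 -0.967 0.243
outer loop
vertex 0.865 1.737 -2.698
vertex 1.511 1.812 -2.198
vertex 0.753 1.943 -1.912
endloop
endfacet
facet normal -0.715 -0.694 0.080
outer loop
vertex 0.865 1.737 -2.698
vertex 0.753 1.943 -1.912
vertex 0.322 2.319 -2.5
endloop
endfacet
facet normal -0.683 -0.438 -0.585
outer loop
vertex 0.865 1.737 -2.698
vertex 0.322 2.319 -2.5
vertex 0.813 2.42 -3.149
endloop
endfacet
facet normal -0.024 -0.552 -0.833
outer loop
vertex 0.865 1.737 -2.698
vertex 0.813 2.42 -3.149
vertex 1.548 2.107 -2.963
endloop
endfacet
facet normal 0.351 -0.879 -0.322
outer loop
vertex 0.865 1.737 -2.698
vertex 1.548 2.107 -2.963
vertex 1.511 1.812 -2.198
endloop
endfacet
facet normal 0.194 -0.589 0.785
outer loop
vertex 0.753 1.943 -1.912
vertex 1.511 1.812 -2.198
vertex 1.367 2.44 -1.691
endloop
endfacet
facet normal -0.840 -0.148 0.521
outer loop
vertex 0.322 2.319 -2.5
vertex 0.753 1.943 -1.912
vertex 0.632 2.753 -1.877
endloop
endfacet
facet normal -0.788 0.267 -0.555
outer loop
vertex 0.813 2.42 -3.149
vertex 0.322 2.319 -2.5
vertex 0.669 3.048 -2.642
endloop
endfacet
facet normal 0.277 0.083 -0.957
outer loop
vertex 1.548 2.107 -2.963
vertex 0.813 2.42 -3.149
vertex 1.427 2.917 -2.928
endloop
endfacet
facet normal 0.885 -0.447 -0.129
outer loop
vertex 1.511 1.812 -2.198
vertex 1.548 2.107 -2.963
vertex 1.858 2.541 -2.34
endloop
endfacet
facet normal -0.924 0.215 0.316
outer loop
vertex -1.552 2.38 1.39
vertex -0.886 3.54 2.548
vertex -1.685 3.834 0.009
endloop
endfacet
facet normal -0.376 -0.656 -0.654
outer loop
vertex 0.006 3.44 -0.568
vertex -1.552 2.38 1.39
vertex -1.685 3.834 0.009
endloop
endfacet
facet normal -0.924 0.215 0.316
outer loop
vertex -1.685 3.834 0.009
vertex -0.886 3.54 2.548
vertex -1.019 4.995 1.167
endloop
endfacet
facet normal -0.066 0.723 -0.687
outer loop
vertex -1.019 4.995 1.167
vertex 0.006 3.44 -0.568
vertex -1.685 3.834 0.009
endloop
endfacet
facet normal 0.066 -0.724 0.687
outer loop
vertex -1.552 2.38 1.39
vertex 0.805 3.146 1.971
vertex -0.886 3.54 2.548
endloop
endfacet
facet normal -0.376 -0.656 -0.655
outer loop
vertex 0.139 1.985 0.813
vertex -1.552 2.38 1.39
vertex 0.006 3.44 -0.568
endloop
endfacet
facet normal 0.066 -0.723 0.687
outer loop
vertex 0.139 1.985 0.813
vertex 0.805 3.146 1.971
vertex -1.552 2.38 1.39
endloop
endfacet
facet normal 0.376 0.656 0.655
outer loop
vertex -0.886 3.54 2.548
vertex 0.805 3.146 1.971
vertex -1.019 4.995 1.167
endloop
endfacet
facet normal -0.065 0.724 -0.687
outer loop
vertex 0.672 4.6 0.59
vertex 0.006 3.44 -0.568
vertex -1.019 4.995 1.167
endloop
endfacet
facet normal 0.376 0.656 0.654
outer loop
vertex -1.019 4.995 1.167
vertex 0.805 3.146 1.971
vertex 0.672 4.6 0.59
endloop
endfacet
facet normal 0.924 -0.215 -0.316
outer loop
vertex 0.672 4.6 0.59
vertex 0.139 1.985 0.813
vertex 0.006 3.44 -0.568
endloop
endfacet
facet normal 0.924 -0.215 -0.316
outer loop
vertex 0.805 3.146 1.971
vertex 0.139 1.985 0.813
vertex 0.672 4.6 0.59
endloop
endfacet
facet normal 0.774 0.343 -0.532
outer loop
vertex 4.384 1.607 -1.916
vertex 3.887 1.708 -2.573
vertex 3.986 2.327 -2.03
endloop
endfacet
facet normal 0.025 0.170 0.985
outer loop
vertex 4.384 1.607 -1.916
vertex 3.986 2.327 -2.03
vertex 2.773 1.212 -1.807
endloop
endfacet
facet normal 0.773 0.344 -0.533
outer loop
vertex 3.986 2.327 -2.03
vertex 3.887 1.708 -2.573
vertex 3.489 2.427 -2.687
endloop
endfacet
facet normal -0.532 0.679 0.506
outer loop
vertex 3.986 2.327 -2.03
vertex 3.489 2.427 -2.687
vertex 2.773 1.212 -1.807
endloop
endfacet
facet normal 0.774 0.344 -0.532
outer loop
vertex 3.489 2.427 -2.687
vertex 3.887 1.708 -2.573
vertex 3.39 1.808 -3.231
endloop
endfacet
facet normal -0.902 0.357 -0.242
outer loop
vertex 3.489 2.427 -2.687
vertex 3.39 1.808 -3.231
vertex 2.773 1.212 -1.807
endloop
endfacet
facet normal 0.774 0.343 -0.532
outer loop
vertex 3.39 1.808 -3.231
vertex 3.887 1.708 -2.573
vertex 3.788 1.088 -3.117
endloop
endfacet
facet normal -0.716 -0.477 -0.510
outer loop
vertex 3.39 1.808 -3.231
vertex 3.788 1.088 -3.117
vertex 2.773 1.212 -1.807
endloop
endfacet
facet normal 0.773 0.344 -0.533
outer loop
vertex 3.788 1.088 -3.117
vertex 3.887 1.708 -2.573
vertex 4.285 0.988 -2.46
endloop
endfacet
facet normal -0.159 -0.987 -0.030
outer loop
vertex 3.788 1.088 -3.117
vertex 4.285 0.988 -2.46
vertex 2.773 1.212 -1.807
endloop
endfacet
facet normal 0.774 0.344 -0.532
outer loop
vertex 4.285 0.988 -2.46
vertex 3.887 1.708 -2.573
vertex 4.384 1.607 -1.916
endloop
endfacet
facet normal 0.211 -0.664 0.717
outer loop
vertex 4.285 0.988 -2.46
vertex 4.384 1.607 -1.916
vertex 2.773 1.212 -1.807
endloop
endfacet

endsolid


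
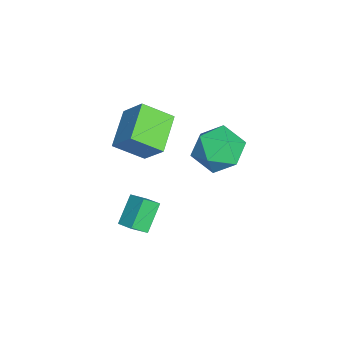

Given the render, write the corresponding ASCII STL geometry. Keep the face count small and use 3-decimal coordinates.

solid 
facet normal -0.730 0.593 0.340
outer loop
vertex -1.976 -0.734 0.151
vertex -1.625 -0.93 1.247
vertex -1.18 -0.036 0.642
endloop
endfacet
facet normal -0.513 0.801 -0.308
outer loop
vertex -1.976 -0.734 0.151
vertex -1.18 -0.036 0.642
vertex -1.051 -0.379 -0.466
endloop
endfacet
facet normal -0.602 0.255 -0.756
outer loop
vertex -1.976 -0.734 0.151
vertex -1.051 -0.379 -0.466
vertex -1.417 -1.484 -0.547
endloop
endfacet
facet normal -0.875 -0.292 -0.387
outer loop
vertex -1.976 -0.734 0.151
vertex -1.417 -1.484 -0.547
vertex -1.771 -1.825 0.512
endloop
endfacet
facet normal -0.953 -0.083 0.290
outer loop
vertex -1.976 -0.734 0.151
vertex -1.771 -1.825 0.512
vertex -1.625 -0.93 1.247
endloop
endfacet
facet normal 0.185 0.945 -0.271
outer loop
vertex -1.051 -0.379 -0.466
vertex -1.18 -0.036 0.642
vertex -0.129 -0.355 0.248
endloop
endfacet
facet normal -0.165 0.608 0.777
outer loop
vertex -1.18 -0.036 0.642
vertex -1.625 -0.93 1.247
vertex -0.483 -0.696 1.307
endloop
endfacet
facet normal -0.527 -0.486 0.697
outer loop
vertex -1.625 -0.93 1.247
vertex -1.771 -1.825 0.512
vertex -0.849 -1.801 1.226
endloop
endfacet
facet normal -0.400 -0.825 -0.399
outer loop
vertex -1.771 -1.825 0.512
vertex -1.417 -1.484 -0.547
vertex -0.72 -2.144 0.118
endloop
endfacet
facet normal 0.040 0.060 -0.997
outer loop
vertex -1.417 -1.484 -0.547
vertex -1.051 -0.379 -0.466
vertex -0.275 -1.25 -0.487
endloop
endfacet
facet normal 0.875 0.292 0.387
outer loop
vertex 0.076 -1.446 0.609
vertex -0.129 -0.355 0.248
vertex -0.483 -0.696 1.307
endloop
endfacet
facet normal 0.602 -0.255 0.756
outer loop
vertex 0.076 -1.446 0.609
vertex -0.483 -0.696 1.307
vertex -0.849 -1.801 1.226
endloop
endfacet
facet normal 0.513 -0.801 0.308
outer loop
vertex 0.076 -1.446 0.609
vertex -0.849 -1.801 1.226
vertex -0.72 -2.144 0.118
endloop
endfacet
facet normal 0.730 -0.593 -0.340
outer loop
vertex 0.076 -1.446 0.609
vertex -0.72 -2.144 0.118
vertex -0.275 -1.25 -0.487
endloop
endfacet
facet normal 0.953 0.083 -0.290
outer loop
vertex 0.076 -1.446 0.609
vertex -0.275 -1.25 -0.487
vertex -0.129 -0.355 0.248
endloop
endfacet
facet normal 0.400 0.825 0.399
outer loop
vertex -0.483 -0.696 1.307
vertex -0.129 -0.355 0.248
vertex -1.18 -0.036 0.642
endloop
endfacet
facet normal -0.040 -0.060 0.997
outer loop
vertex -0.849 -1.801 1.226
vertex -0.483 -0.696 1.307
vertex -1.625 -0.93 1.247
endloop
endfacet
facet normal -0.185 -0.945 0.271
outer loop
vertex -0.72 -2.144 0.118
vertex -0.849 -1.801 1.226
vertex -1.771 -1.825 0.512
endloop
endfacet
facet normal 0.165 -0.608 -0.777
outer loop
vertex -0.275 -1.25 -0.487
vertex -0.72 -2.144 0.118
vertex -1.417 -1.484 -0.547
endloop
endfacet
facet normal 0.527 0.486 -0.697
outer loop
vertex -0.129 -0.355 0.248
vertex -0.275 -1.25 -0.487
vertex -1.051 -0.379 -0.466
endloop
endfacet
facet normal -0.671 -0.643 -0.369
outer loop
vertex 3.282 -4.551 -0.325
vertex 2.399 -4.164 0.605
vertex 3.004 -3.97 -0.832
endloop
endfacet
facet normal 0.660 -0.289 -0.693
outer loop
vertex 3.561 -3.436 -0.525
vertex 3.282 -4.551 -0.325
vertex 3.004 -3.97 -0.832
endloop
endfacet
facet normal -0.672 -0.642 -0.369
outer loop
vertex 3.004 -3.97 -0.832
vertex 2.399 -4.164 0.605
vertex 2.121 -3.582 0.099
endloop
endfacet
facet normal -0.340 0.709 -0.618
outer loop
vertex 2.121 -3.582 0.099
vertex 3.561 -3.436 -0.525
vertex 3.004 -3.97 -0.832
endloop
endfacet
facet normal 0.340 -0.709 0.618
outer loop
vertex 3.282 -4.551 -0.325
vertex 2.956 -3.63 0.912
vertex 2.399 -4.164 0.605
endloop
endfacet
facet normal 0.659 -0.289 -0.695
outer loop
vertex 3.839 -4.018 -0.019
vertex 3.282 -4.551 -0.325
vertex 3.561 -3.436 -0.525
endloop
endfacet
facet normal 0.340 -0.709 0.618
outer loop
vertex 3.839 -4.018 -0.019
vertex 2.956 -3.63 0.912
vertex 3.282 -4.551 -0.325
endloop
endfacet
facet normal -0.659 0.289 0.694
outer loop
vertex 2.399 -4.164 0.605
vertex 2.956 -3.63 0.912
vertex 2.121 -3.582 0.099
endloop
endfacet
facet normal -0.340 0.709 -0.618
outer loop
vertex 2.678 -3.049 0.405
vertex 3.561 -3.436 -0.525
vertex 2.121 -3.582 0.099
endloop
endfacet
facet normal -0.659 0.290 0.694
outer loop
vertex 2.121 -3.582 0.099
vertex 2.956 -3.63 0.912
vertex 2.678 -3.049 0.405
endloop
endfacet
facet normal 0.671 0.642 0.370
outer loop
vertex 2.678 -3.049 0.405
vertex 3.839 -4.018 -0.019
vertex 3.561 -3.436 -0.525
endloop
endfacet
facet normal 0.671 0.643 0.369
outer loop
vertex 2.956 -3.63 0.912
vertex 3.839 -4.018 -0.019
vertex 2.678 -3.049 0.405
endloop
endfacet
facet normal -0.415 -0.535 -0.735
outer loop
vertex -0.72 -5.163 0.522
vertex -2.342 -4.86 1.217
vertex -0.845 -3.922 -0.311
endloop
endfacet
facet normal 0.906 -0.170 -0.388
outer loop
vertex -0.238 -3.14 0.763
vertex -0.72 -5.163 0.522
vertex -0.845 -3.922 -0.311
endloop
endfacet
facet normal -0.415 -0.535 -0.736
outer loop
vertex -0.845 -3.922 -0.311
vertex -2.342 -4.86 1.217
vertex -2.466 -3.619 0.384
endloop
endfacet
facet normal -0.083 0.827 -0.555
outer loop
vertex -2.466 -3.619 0.384
vertex -0.238 -3.14 0.763
vertex -0.845 -3.922 -0.311
endloop
endfacet
facet normal 0.083 -0.827 0.555
outer loop
vertex -0.72 -5.163 0.522
vertex -1.735 -4.078 2.291
vertex -2.342 -4.86 1.217
endloop
endfacet
facet normal 0.906 -0.170 -0.388
outer loop
vertex -0.114 -4.381 1.596
vertex -0.72 -5.163 0.522
vertex -0.238 -3.14 0.763
endloop
endfacet
facet normal 0.083 -0.827 0.555
outer loop
vertex -0.114 -4.381 1.596
vertex -1.735 -4.078 2.291
vertex -0.72 -5.163 0.522
endloop
endfacet
facet normal -0.906 0.170 0.388
outer loop
vertex -2.342 -4.86 1.217
vertex -1.735 -4.078 2.291
vertex -2.466 -3.619 0.384
endloop
endfacet
facet normal -0.083 0.827 -0.555
outer loop
vertex -1.86 -2.837 1.458
vertex -0.238 -3.14 0.763
vertex -2.466 -3.619 0.384
endloop
endfacet
facet normal -0.906 0.169 0.388
outer loop
vertex -2.466 -3.619 0.384
vertex -1.735 -4.078 2.291
vertex -1.86 -2.837 1.458
endloop
endfacet
facet normal 0.415 0.535 0.736
outer loop
vertex -1.86 -2.837 1.458
vertex -0.114 -4.381 1.596
vertex -0.238 -3.14 0.763
endloop
endfacet
facet normal 0.415 0.535 0.735
outer loop
vertex -1.735 -4.078 2.291
vertex -0.114 -4.381 1.596
vertex -1.86 -2.837 1.458
endloop
endfacet

endsolid


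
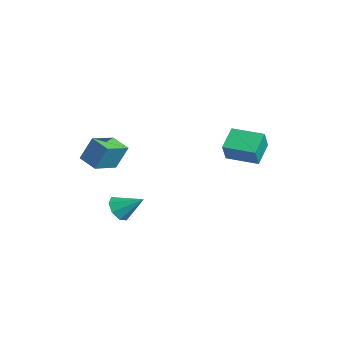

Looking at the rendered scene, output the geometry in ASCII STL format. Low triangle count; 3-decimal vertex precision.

solid 
facet normal -0.532 -0.633 -0.562
outer loop
vertex 2.117 -3.051 -1.643
vertex 1.635 -3.304 -0.902
vertex 1.543 -2.654 -1.547
endloop
endfacet
facet normal 0.440 0.754 -0.488
outer loop
vertex 2.117 -3.051 -1.643
vertex 1.543 -2.654 -1.547
vertex 2.565 -2.196 0.082
endloop
endfacet
facet normal -0.532 -0.633 -0.562
outer loop
vertex 1.543 -2.654 -1.547
vertex 1.635 -3.304 -0.902
vertex 1.023 -2.638 -1.073
endloop
endfacet
facet normal -0.140 0.973 -0.186
outer loop
vertex 1.543 -2.654 -1.547
vertex 1.023 -2.638 -1.073
vertex 2.565 -2.196 0.082
endloop
endfacet
facet normal -0.532 -0.633 -0.563
outer loop
vertex 1.023 -2.638 -1.073
vertex 1.635 -3.304 -0.902
vertex 0.861 -3.012 -0.499
endloop
endfacet
facet normal -0.501 0.783 0.369
outer loop
vertex 1.023 -2.638 -1.073
vertex 0.861 -3.012 -0.499
vertex 2.565 -2.196 0.082
endloop
endfacet
facet normal -0.532 -0.633 -0.563
outer loop
vertex 0.861 -3.012 -0.499
vertex 1.635 -3.304 -0.902
vertex 1.152 -3.557 -0.161
endloop
endfacet
facet normal -0.433 0.297 0.851
outer loop
vertex 0.861 -3.012 -0.499
vertex 1.152 -3.557 -0.161
vertex 2.565 -2.196 0.082
endloop
endfacet
facet normal -0.532 -0.633 -0.563
outer loop
vertex 1.152 -3.557 -0.161
vertex 1.635 -3.304 -0.902
vertex 1.726 -3.954 -0.257
endloop
endfacet
facet normal 0.025 -0.201 0.979
outer loop
vertex 1.152 -3.557 -0.161
vertex 1.726 -3.954 -0.257
vertex 2.565 -2.196 0.082
endloop
endfacet
facet normal -0.532 -0.633 -0.563
outer loop
vertex 1.726 -3.954 -0.257
vertex 1.635 -3.304 -0.902
vertex 2.246 -3.97 -0.731
endloop
endfacet
facet normal 0.605 -0.419 0.677
outer loop
vertex 1.726 -3.954 -0.257
vertex 2.246 -3.97 -0.731
vertex 2.565 -2.196 0.082
endloop
endfacet
facet normal -0.532 -0.633 -0.562
outer loop
vertex 2.246 -3.97 -0.731
vertex 1.635 -3.304 -0.902
vertex 2.408 -3.596 -1.305
endloop
endfacet
facet normal 0.965 -0.230 0.123
outer loop
vertex 2.246 -3.97 -0.731
vertex 2.408 -3.596 -1.305
vertex 2.565 -2.196 0.082
endloop
endfacet
facet normal -0.532 -0.633 -0.562
outer loop
vertex 2.408 -3.596 -1.305
vertex 1.635 -3.304 -0.902
vertex 2.117 -3.051 -1.643
endloop
endfacet
facet normal 0.897 0.256 -0.360
outer loop
vertex 2.408 -3.596 -1.305
vertex 2.117 -3.051 -1.643
vertex 2.565 -2.196 0.082
endloop
endfacet
facet normal -0.907 -0.326 0.266
outer loop
vertex -1.443 -3.639 3.329
vertex -2.195 -2.057 2.704
vertex -1.641 -4.34 1.792
endloop
endfacet
facet normal 0.404 -0.851 0.336
outer loop
vertex -0.425 -3.903 1.436
vertex -1.443 -3.639 3.329
vertex -1.641 -4.34 1.792
endloop
endfacet
facet normal -0.907 -0.326 0.266
outer loop
vertex -1.641 -4.34 1.792
vertex -2.195 -2.057 2.704
vertex -2.393 -2.758 1.168
endloop
endfacet
facet normal -0.117 -0.412 -0.904
outer loop
vertex -2.393 -2.758 1.168
vertex -0.425 -3.903 1.436
vertex -1.641 -4.34 1.792
endloop
endfacet
facet normal 0.116 0.412 0.904
outer loop
vertex -1.443 -3.639 3.329
vertex -0.979 -1.62 2.348
vertex -2.195 -2.057 2.704
endloop
endfacet
facet normal 0.404 -0.851 0.336
outer loop
vertex -0.227 -3.202 2.972
vertex -1.443 -3.639 3.329
vertex -0.425 -3.903 1.436
endloop
endfacet
facet normal 0.117 0.412 0.904
outer loop
vertex -0.227 -3.202 2.972
vertex -0.979 -1.62 2.348
vertex -1.443 -3.639 3.329
endloop
endfacet
facet normal -0.404 0.851 -0.336
outer loop
vertex -2.195 -2.057 2.704
vertex -0.979 -1.62 2.348
vertex -2.393 -2.758 1.168
endloop
endfacet
facet normal -0.117 -0.413 -0.903
outer loop
vertex -1.177 -2.321 0.811
vertex -0.425 -3.903 1.436
vertex -2.393 -2.758 1.168
endloop
endfacet
facet normal -0.404 0.851 -0.336
outer loop
vertex -2.393 -2.758 1.168
vertex -0.979 -1.62 2.348
vertex -1.177 -2.321 0.811
endloop
endfacet
facet normal 0.907 0.326 -0.266
outer loop
vertex -1.177 -2.321 0.811
vertex -0.227 -3.202 2.972
vertex -0.425 -3.903 1.436
endloop
endfacet
facet normal 0.907 0.326 -0.266
outer loop
vertex -0.979 -1.62 2.348
vertex -0.227 -3.202 2.972
vertex -1.177 -2.321 0.811
endloop
endfacet
facet normal -0.375 0.344 -0.861
outer loop
vertex 1.787 3.787 3.217
vertex 3.199 5.144 3.144
vertex 2.744 2.747 2.385
endloop
endfacet
facet normal -0.720 -0.693 0.038
outer loop
vertex 3.281 2.256 3.616
vertex 1.787 3.787 3.217
vertex 2.744 2.747 2.385
endloop
endfacet
facet normal -0.375 0.344 -0.861
outer loop
vertex 2.744 2.747 2.385
vertex 3.199 5.144 3.144
vertex 4.156 4.105 2.312
endloop
endfacet
facet normal 0.584 -0.634 -0.507
outer loop
vertex 4.156 4.105 2.312
vertex 3.281 2.256 3.616
vertex 2.744 2.747 2.385
endloop
endfacet
facet normal -0.583 0.634 0.507
outer loop
vertex 1.787 3.787 3.217
vertex 3.736 4.653 4.375
vertex 3.199 5.144 3.144
endloop
endfacet
facet normal -0.720 -0.693 0.037
outer loop
vertex 2.324 3.295 4.448
vertex 1.787 3.787 3.217
vertex 3.281 2.256 3.616
endloop
endfacet
facet normal -0.583 0.634 0.508
outer loop
vertex 2.324 3.295 4.448
vertex 3.736 4.653 4.375
vertex 1.787 3.787 3.217
endloop
endfacet
facet normal 0.720 0.693 -0.038
outer loop
vertex 3.199 5.144 3.144
vertex 3.736 4.653 4.375
vertex 4.156 4.105 2.312
endloop
endfacet
facet normal 0.583 -0.634 -0.508
outer loop
vertex 4.693 3.613 3.543
vertex 3.281 2.256 3.616
vertex 4.156 4.105 2.312
endloop
endfacet
facet normal 0.720 0.693 -0.037
outer loop
vertex 4.156 4.105 2.312
vertex 3.736 4.653 4.375
vertex 4.693 3.613 3.543
endloop
endfacet
facet normal 0.375 -0.344 0.861
outer loop
vertex 4.693 3.613 3.543
vertex 2.324 3.295 4.448
vertex 3.281 2.256 3.616
endloop
endfacet
facet normal 0.375 -0.344 0.861
outer loop
vertex 3.736 4.653 4.375
vertex 2.324 3.295 4.448
vertex 4.693 3.613 3.543
endloop
endfacet

endsolid


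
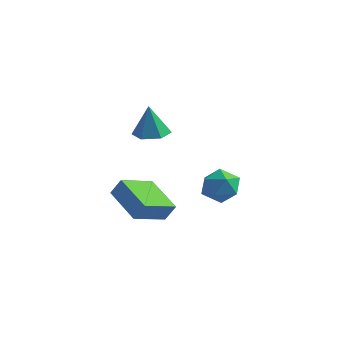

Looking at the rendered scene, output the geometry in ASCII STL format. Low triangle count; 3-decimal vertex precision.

solid 
facet normal 0.069 0.036 -0.997
outer loop
vertex -0.93 3.882 2.046
vertex -1.693 3.429 1.977
vertex -1.705 4.319 2.008
endloop
endfacet
facet normal 0.414 0.776 0.476
outer loop
vertex -0.93 3.882 2.046
vertex -1.705 4.319 2.008
vertex -1.807 3.371 3.643
endloop
endfacet
facet normal 0.069 0.036 -0.997
outer loop
vertex -1.705 4.319 2.008
vertex -1.693 3.429 1.977
vertex -2.467 3.865 1.939
endloop
endfacet
facet normal -0.493 0.765 0.413
outer loop
vertex -1.705 4.319 2.008
vertex -2.467 3.865 1.939
vertex -1.807 3.371 3.643
endloop
endfacet
facet normal 0.068 0.034 -0.997
outer loop
vertex -2.467 3.865 1.939
vertex -1.693 3.429 1.977
vertex -2.456 2.976 1.909
endloop
endfacet
facet normal -0.935 -0.024 0.355
outer loop
vertex -2.467 3.865 1.939
vertex -2.456 2.976 1.909
vertex -1.807 3.371 3.643
endloop
endfacet
facet normal 0.068 0.035 -0.997
outer loop
vertex -2.456 2.976 1.909
vertex -1.693 3.429 1.977
vertex -1.681 2.54 1.947
endloop
endfacet
facet normal -0.471 -0.806 0.360
outer loop
vertex -2.456 2.976 1.909
vertex -1.681 2.54 1.947
vertex -1.807 3.371 3.643
endloop
endfacet
facet normal 0.070 0.035 -0.997
outer loop
vertex -1.681 2.54 1.947
vertex -1.693 3.429 1.977
vertex -0.918 2.993 2.016
endloop
endfacet
facet normal 0.434 -0.796 0.422
outer loop
vertex -1.681 2.54 1.947
vertex -0.918 2.993 2.016
vertex -1.807 3.371 3.643
endloop
endfacet
facet normal 0.070 0.035 -0.997
outer loop
vertex -0.918 2.993 2.016
vertex -1.693 3.429 1.977
vertex -0.93 3.882 2.046
endloop
endfacet
facet normal 0.877 -0.004 0.480
outer loop
vertex -0.918 2.993 2.016
vertex -0.93 3.882 2.046
vertex -1.807 3.371 3.643
endloop
endfacet
facet normal 0.366 0.931 0.002
outer loop
vertex 1.987 4.645 -1.283
vertex 1.289 4.918 -0.606
vertex 2.183 4.566 -0.296
endloop
endfacet
facet normal 0.880 0.455 -0.138
outer loop
vertex 1.987 4.645 -1.283
vertex 2.183 4.566 -0.296
vertex 2.464 3.83 -0.927
endloop
endfacet
facet normal 0.688 0.088 -0.720
outer loop
vertex 1.987 4.645 -1.283
vertex 2.464 3.83 -0.927
vertex 1.744 3.728 -1.628
endloop
endfacet
facet normal 0.056 0.338 -0.939
outer loop
vertex 1.987 4.645 -1.283
vertex 1.744 3.728 -1.628
vertex 1.018 4.401 -1.429
endloop
endfacet
facet normal -0.142 0.859 -0.493
outer loop
vertex 1.987 4.645 -1.283
vertex 1.018 4.401 -1.429
vertex 1.289 4.918 -0.606
endloop
endfacet
facet normal 0.913 -0.002 0.409
outer loop
vertex 2.464 3.83 -0.927
vertex 2.183 4.566 -0.296
vertex 2.062 3.599 -0.031
endloop
endfacet
facet normal 0.082 0.768 0.636
outer loop
vertex 2.183 4.566 -0.296
vertex 1.289 4.918 -0.606
vertex 1.336 4.272 0.168
endloop
endfacet
facet normal -0.741 0.651 -0.165
outer loop
vertex 1.289 4.918 -0.606
vertex 1.018 4.401 -1.429
vertex 0.616 4.17 -0.533
endloop
endfacet
facet normal -0.420 -0.191 -0.887
outer loop
vertex 1.018 4.401 -1.429
vertex 1.744 3.728 -1.628
vertex 0.897 3.434 -1.164
endloop
endfacet
facet normal 0.603 -0.594 -0.533
outer loop
vertex 1.744 3.728 -1.628
vertex 2.464 3.83 -0.927
vertex 1.791 3.082 -0.854
endloop
endfacet
facet normal -0.056 -0.338 0.939
outer loop
vertex 1.093 3.355 -0.177
vertex 2.062 3.599 -0.031
vertex 1.336 4.272 0.168
endloop
endfacet
facet normal -0.688 -0.088 0.720
outer loop
vertex 1.093 3.355 -0.177
vertex 1.336 4.272 0.168
vertex 0.616 4.17 -0.533
endloop
endfacet
facet normal -0.880 -0.455 0.138
outer loop
vertex 1.093 3.355 -0.177
vertex 0.616 4.17 -0.533
vertex 0.897 3.434 -1.164
endloop
endfacet
facet normal -0.366 -0.931 -0.002
outer loop
vertex 1.093 3.355 -0.177
vertex 0.897 3.434 -1.164
vertex 1.791 3.082 -0.854
endloop
endfacet
facet normal 0.142 -0.859 0.493
outer loop
vertex 1.093 3.355 -0.177
vertex 1.791 3.082 -0.854
vertex 2.062 3.599 -0.031
endloop
endfacet
facet normal 0.420 0.191 0.887
outer loop
vertex 1.336 4.272 0.168
vertex 2.062 3.599 -0.031
vertex 2.183 4.566 -0.296
endloop
endfacet
facet normal -0.603 0.594 0.533
outer loop
vertex 0.616 4.17 -0.533
vertex 1.336 4.272 0.168
vertex 1.289 4.918 -0.606
endloop
endfacet
facet normal -0.913 0.002 -0.409
outer loop
vertex 0.897 3.434 -1.164
vertex 0.616 4.17 -0.533
vertex 1.018 4.401 -1.429
endloop
endfacet
facet normal -0.082 -0.768 -0.636
outer loop
vertex 1.791 3.082 -0.854
vertex 0.897 3.434 -1.164
vertex 1.744 3.728 -1.628
endloop
endfacet
facet normal 0.741 -0.651 0.165
outer loop
vertex 2.062 3.599 -0.031
vertex 1.791 3.082 -0.854
vertex 2.464 3.83 -0.927
endloop
endfacet
facet normal -0.463 -0.191 -0.865
outer loop
vertex -2.077 2.505 -3.156
vertex -3.912 3.378 -2.367
vertex -1.531 4.271 -3.838
endloop
endfacet
facet normal 0.842 -0.400 -0.362
outer loop
vertex -1.068 4.462 -2.973
vertex -2.077 2.505 -3.156
vertex -1.531 4.271 -3.838
endloop
endfacet
facet normal -0.463 -0.192 -0.865
outer loop
vertex -1.531 4.271 -3.838
vertex -3.912 3.378 -2.367
vertex -3.366 5.143 -3.05
endloop
endfacet
facet normal 0.277 0.896 -0.346
outer loop
vertex -3.366 5.143 -3.05
vertex -1.068 4.462 -2.973
vertex -1.531 4.271 -3.838
endloop
endfacet
facet normal -0.277 -0.896 0.346
outer loop
vertex -2.077 2.505 -3.156
vertex -3.449 3.569 -1.502
vertex -3.912 3.378 -2.367
endloop
endfacet
facet normal 0.842 -0.400 -0.361
outer loop
vertex -1.614 2.697 -2.29
vertex -2.077 2.505 -3.156
vertex -1.068 4.462 -2.973
endloop
endfacet
facet normal -0.277 -0.896 0.347
outer loop
vertex -1.614 2.697 -2.29
vertex -3.449 3.569 -1.502
vertex -2.077 2.505 -3.156
endloop
endfacet
facet normal -0.842 0.401 0.362
outer loop
vertex -3.912 3.378 -2.367
vertex -3.449 3.569 -1.502
vertex -3.366 5.143 -3.05
endloop
endfacet
facet normal 0.277 0.896 -0.347
outer loop
vertex -2.903 5.335 -2.184
vertex -1.068 4.462 -2.973
vertex -3.366 5.143 -3.05
endloop
endfacet
facet normal -0.842 0.400 0.362
outer loop
vertex -3.366 5.143 -3.05
vertex -3.449 3.569 -1.502
vertex -2.903 5.335 -2.184
endloop
endfacet
facet normal 0.463 0.192 0.865
outer loop
vertex -2.903 5.335 -2.184
vertex -1.614 2.697 -2.29
vertex -1.068 4.462 -2.973
endloop
endfacet
facet normal 0.463 0.191 0.866
outer loop
vertex -3.449 3.569 -1.502
vertex -1.614 2.697 -2.29
vertex -2.903 5.335 -2.184
endloop
endfacet

endsolid


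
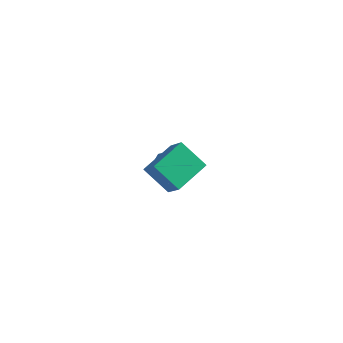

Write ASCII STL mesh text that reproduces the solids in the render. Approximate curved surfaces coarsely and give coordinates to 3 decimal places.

solid 
facet normal -0.505 0.405 -0.762
outer loop
vertex -2.651 -3.381 2.599
vertex -1.927 -1.472 3.133
vertex -1.146 -3.635 1.467
endloop
endfacet
facet normal -0.343 -0.904 -0.253
outer loop
vertex -0.233 -4.368 2.847
vertex -2.651 -3.381 2.599
vertex -1.146 -3.635 1.467
endloop
endfacet
facet normal -0.505 0.405 -0.762
outer loop
vertex -1.146 -3.635 1.467
vertex -1.927 -1.472 3.133
vertex -0.422 -1.726 2.001
endloop
endfacet
facet normal 0.792 -0.134 -0.595
outer loop
vertex -0.422 -1.726 2.001
vertex -0.233 -4.368 2.847
vertex -1.146 -3.635 1.467
endloop
endfacet
facet normal -0.792 0.134 0.595
outer loop
vertex -2.651 -3.381 2.599
vertex -1.014 -2.205 4.513
vertex -1.927 -1.472 3.133
endloop
endfacet
facet normal -0.343 -0.904 -0.253
outer loop
vertex -1.738 -4.114 3.979
vertex -2.651 -3.381 2.599
vertex -0.233 -4.368 2.847
endloop
endfacet
facet normal -0.792 0.134 0.595
outer loop
vertex -1.738 -4.114 3.979
vertex -1.014 -2.205 4.513
vertex -2.651 -3.381 2.599
endloop
endfacet
facet normal 0.343 0.904 0.253
outer loop
vertex -1.927 -1.472 3.133
vertex -1.014 -2.205 4.513
vertex -0.422 -1.726 2.001
endloop
endfacet
facet normal 0.792 -0.134 -0.595
outer loop
vertex 0.491 -2.459 3.381
vertex -0.233 -4.368 2.847
vertex -0.422 -1.726 2.001
endloop
endfacet
facet normal 0.343 0.904 0.253
outer loop
vertex -0.422 -1.726 2.001
vertex -1.014 -2.205 4.513
vertex 0.491 -2.459 3.381
endloop
endfacet
facet normal 0.505 -0.405 0.762
outer loop
vertex 0.491 -2.459 3.381
vertex -1.738 -4.114 3.979
vertex -0.233 -4.368 2.847
endloop
endfacet
facet normal 0.505 -0.405 0.762
outer loop
vertex -1.014 -2.205 4.513
vertex -1.738 -4.114 3.979
vertex 0.491 -2.459 3.381
endloop
endfacet
facet normal -0.645 0.262 -0.717
outer loop
vertex -3.643 2.286 -4.49
vertex -4.051 2.882 -3.905
vertex -3.342 3.035 -4.487
endloop
endfacet
facet normal 0.666 -0.265 -0.697
outer loop
vertex -3.643 2.286 -4.49
vertex -3.342 3.035 -4.487
vertex -2.5 1.822 -3.221
endloop
endfacet
facet normal 0.667 -0.264 -0.696
outer loop
vertex -2.5 1.822 -3.221
vertex -3.342 3.035 -4.487
vertex -2.2 2.571 -3.217
endloop
endfacet
facet normal 0.645 -0.262 0.717
outer loop
vertex -2.5 1.822 -3.221
vertex -2.2 2.571 -3.217
vertex -2.909 2.418 -2.635
endloop
endfacet
facet normal -0.645 0.263 -0.717
outer loop
vertex -3.342 3.035 -4.487
vertex -4.051 2.882 -3.905
vertex -3.575 3.669 -4.045
endloop
endfacet
facet normal 0.707 0.560 -0.431
outer loop
vertex -3.342 3.035 -4.487
vertex -3.575 3.669 -4.045
vertex -2.2 2.571 -3.217
endloop
endfacet
facet normal 0.707 0.561 -0.431
outer loop
vertex -2.2 2.571 -3.217
vertex -3.575 3.669 -4.045
vertex -2.433 3.204 -2.775
endloop
endfacet
facet normal 0.645 -0.263 0.717
outer loop
vertex -2.2 2.571 -3.217
vertex -2.433 3.204 -2.775
vertex -2.909 2.418 -2.635
endloop
endfacet
facet normal -0.645 0.262 -0.718
outer loop
vertex -3.575 3.669 -4.045
vertex -4.051 2.882 -3.905
vertex -4.167 3.71 -3.498
endloop
endfacet
facet normal 0.214 0.964 0.160
outer loop
vertex -3.575 3.669 -4.045
vertex -4.167 3.71 -3.498
vertex -2.433 3.204 -2.775
endloop
endfacet
facet normal 0.215 0.964 0.159
outer loop
vertex -2.433 3.204 -2.775
vertex -4.167 3.71 -3.498
vertex -3.025 3.246 -2.228
endloop
endfacet
facet normal 0.645 -0.263 0.718
outer loop
vertex -2.433 3.204 -2.775
vertex -3.025 3.246 -2.228
vertex -2.909 2.418 -2.635
endloop
endfacet
facet normal -0.646 0.262 -0.717
outer loop
vertex -4.167 3.71 -3.498
vertex -4.051 2.882 -3.905
vertex -4.671 3.128 -3.257
endloop
endfacet
facet normal -0.439 0.641 0.629
outer loop
vertex -4.167 3.71 -3.498
vertex -4.671 3.128 -3.257
vertex -3.025 3.246 -2.228
endloop
endfacet
facet normal -0.439 0.641 0.629
outer loop
vertex -3.025 3.246 -2.228
vertex -4.671 3.128 -3.257
vertex -3.529 2.664 -1.987
endloop
endfacet
facet normal 0.646 -0.262 0.717
outer loop
vertex -3.025 3.246 -2.228
vertex -3.529 2.664 -1.987
vertex -2.909 2.418 -2.635
endloop
endfacet
facet normal -0.645 0.263 -0.717
outer loop
vertex -4.671 3.128 -3.257
vertex -4.051 2.882 -3.905
vertex -4.709 2.361 -3.504
endloop
endfacet
facet normal -0.763 -0.164 0.626
outer loop
vertex -4.671 3.128 -3.257
vertex -4.709 2.361 -3.504
vertex -3.529 2.664 -1.987
endloop
endfacet
facet normal -0.763 -0.164 0.626
outer loop
vertex -3.529 2.664 -1.987
vertex -4.709 2.361 -3.504
vertex -3.567 1.896 -2.234
endloop
endfacet
facet normal 0.645 -0.263 0.717
outer loop
vertex -3.529 2.664 -1.987
vertex -3.567 1.896 -2.234
vertex -2.909 2.418 -2.635
endloop
endfacet
facet normal -0.645 0.263 -0.718
outer loop
vertex -4.709 2.361 -3.504
vertex -4.051 2.882 -3.905
vertex -4.251 1.986 -4.053
endloop
endfacet
facet normal -0.512 -0.846 0.151
outer loop
vertex -4.709 2.361 -3.504
vertex -4.251 1.986 -4.053
vertex -3.567 1.896 -2.234
endloop
endfacet
facet normal -0.511 -0.846 0.150
outer loop
vertex -3.567 1.896 -2.234
vertex -4.251 1.986 -4.053
vertex -3.109 1.522 -2.783
endloop
endfacet
facet normal 0.645 -0.263 0.717
outer loop
vertex -3.567 1.896 -2.234
vertex -3.109 1.522 -2.783
vertex -2.909 2.418 -2.635
endloop
endfacet
facet normal -0.645 0.263 -0.717
outer loop
vertex -4.251 1.986 -4.053
vertex -4.051 2.882 -3.905
vertex -3.643 2.286 -4.49
endloop
endfacet
facet normal 0.125 -0.890 -0.438
outer loop
vertex -4.251 1.986 -4.053
vertex -3.643 2.286 -4.49
vertex -3.109 1.522 -2.783
endloop
endfacet
facet normal 0.124 -0.891 -0.437
outer loop
vertex -3.109 1.522 -2.783
vertex -3.643 2.286 -4.49
vertex -2.5 1.822 -3.221
endloop
endfacet
facet normal 0.645 -0.263 0.717
outer loop
vertex -3.109 1.522 -2.783
vertex -2.5 1.822 -3.221
vertex -2.909 2.418 -2.635
endloop
endfacet

endsolid
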